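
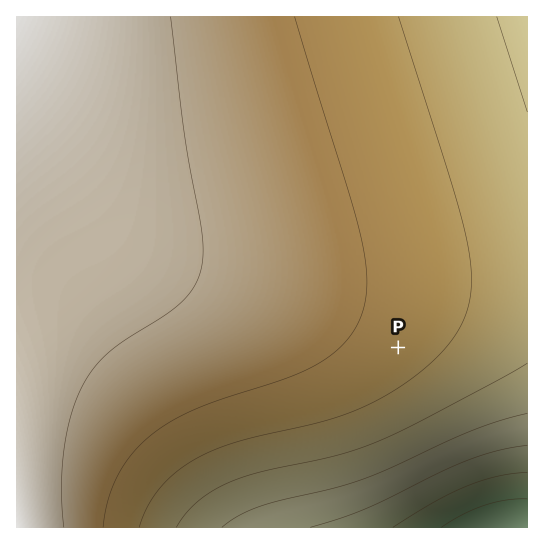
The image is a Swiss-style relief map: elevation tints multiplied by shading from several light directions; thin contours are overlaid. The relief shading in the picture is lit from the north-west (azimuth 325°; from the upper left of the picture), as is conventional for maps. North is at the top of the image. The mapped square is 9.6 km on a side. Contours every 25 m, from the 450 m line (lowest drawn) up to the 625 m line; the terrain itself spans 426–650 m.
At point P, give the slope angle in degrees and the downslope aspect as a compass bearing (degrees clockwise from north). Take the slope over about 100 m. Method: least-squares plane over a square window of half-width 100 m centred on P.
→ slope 1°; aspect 129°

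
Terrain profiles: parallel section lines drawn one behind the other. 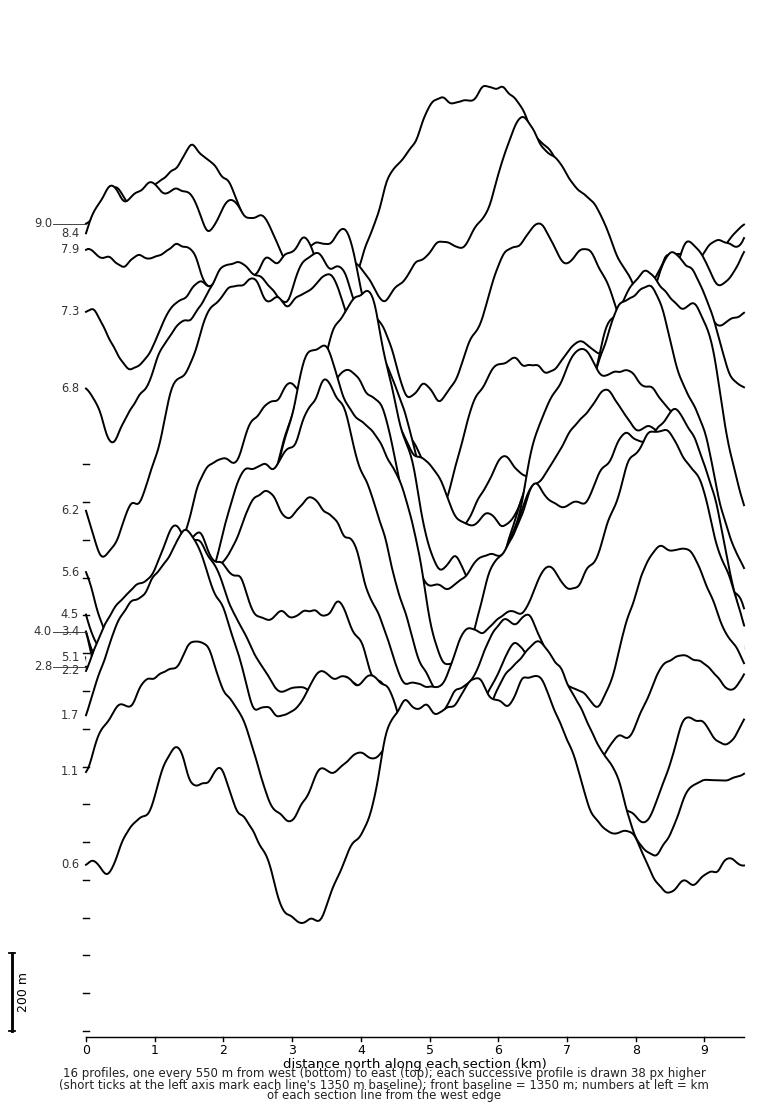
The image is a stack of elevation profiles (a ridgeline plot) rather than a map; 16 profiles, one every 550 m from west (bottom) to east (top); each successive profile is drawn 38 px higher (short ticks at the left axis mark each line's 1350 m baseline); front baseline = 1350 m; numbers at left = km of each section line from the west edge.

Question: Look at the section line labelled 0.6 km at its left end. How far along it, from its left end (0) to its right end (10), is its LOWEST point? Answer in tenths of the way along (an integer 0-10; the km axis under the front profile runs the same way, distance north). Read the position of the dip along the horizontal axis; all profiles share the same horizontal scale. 3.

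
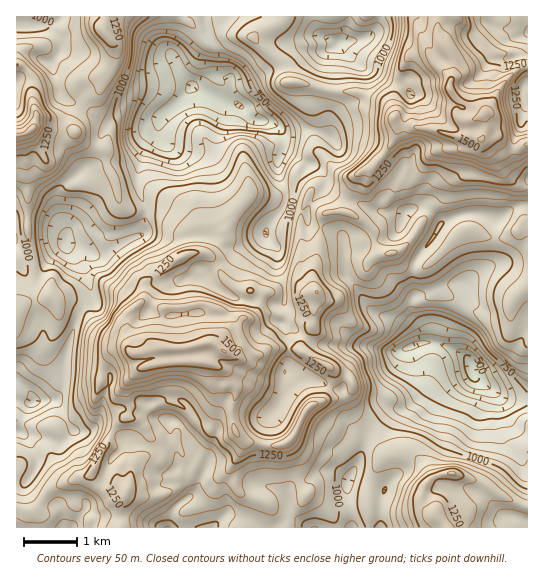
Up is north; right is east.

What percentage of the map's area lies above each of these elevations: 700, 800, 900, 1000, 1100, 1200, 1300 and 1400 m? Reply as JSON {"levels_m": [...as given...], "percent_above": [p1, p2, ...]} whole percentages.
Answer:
{"levels_m": [700, 800, 900, 1000, 1100, 1200, 1300, 1400], "percent_above": [95, 90, 82, 68, 46, 26, 13, 6]}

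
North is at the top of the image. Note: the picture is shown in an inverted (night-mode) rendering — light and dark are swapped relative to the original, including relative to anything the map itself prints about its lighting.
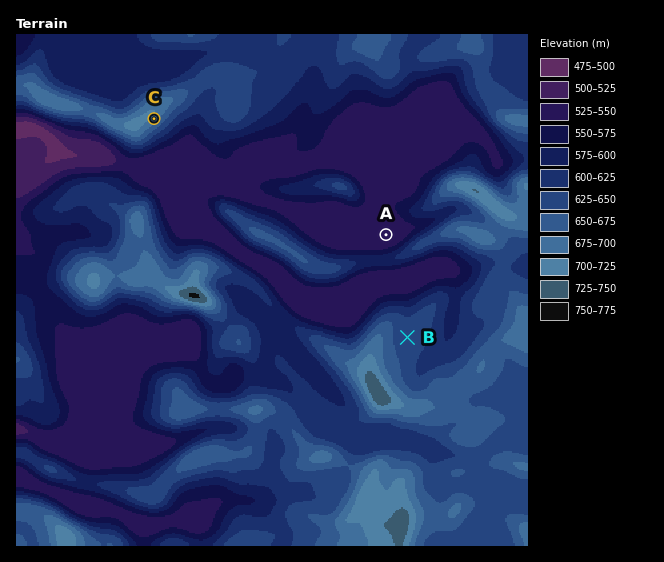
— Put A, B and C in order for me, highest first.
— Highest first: C B A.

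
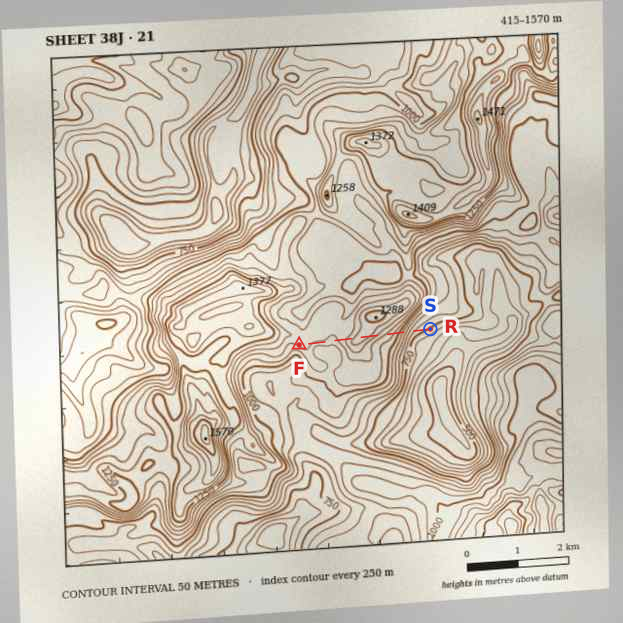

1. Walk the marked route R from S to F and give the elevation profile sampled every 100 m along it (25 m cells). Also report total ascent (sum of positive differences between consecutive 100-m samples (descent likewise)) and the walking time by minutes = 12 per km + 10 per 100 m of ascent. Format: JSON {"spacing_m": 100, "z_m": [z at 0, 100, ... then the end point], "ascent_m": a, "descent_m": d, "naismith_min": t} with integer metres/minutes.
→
{"spacing_m": 100, "z_m": [741, 757, 772, 797, 848, 925, 994, 1045, 1080, 1104, 1133, 1168, 1207, 1232, 1225, 1197, 1160, 1126, 1095, 1075, 1083, 1086, 1083, 1107, 1135, 1116, 1108], "ascent_m": 553, "descent_m": 186, "naismith_min": 86}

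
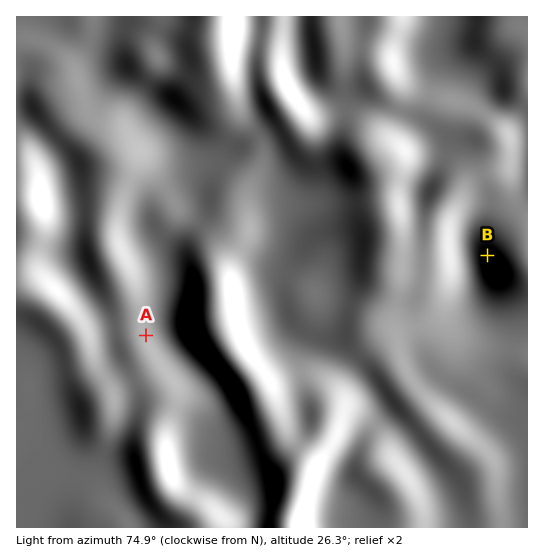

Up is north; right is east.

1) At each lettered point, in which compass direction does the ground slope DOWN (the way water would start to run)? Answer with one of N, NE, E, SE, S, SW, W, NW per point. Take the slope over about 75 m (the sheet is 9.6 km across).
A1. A NE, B W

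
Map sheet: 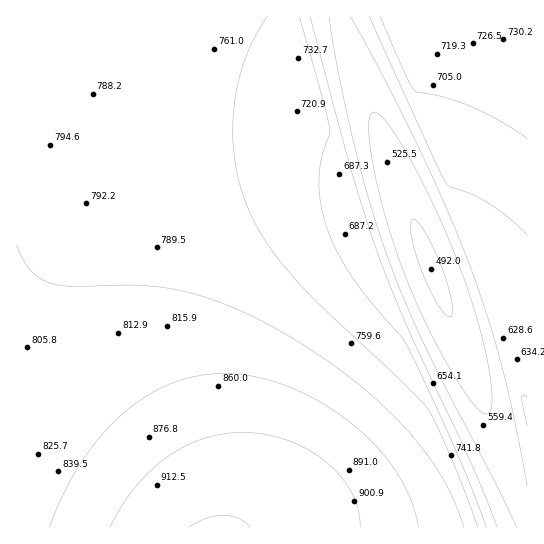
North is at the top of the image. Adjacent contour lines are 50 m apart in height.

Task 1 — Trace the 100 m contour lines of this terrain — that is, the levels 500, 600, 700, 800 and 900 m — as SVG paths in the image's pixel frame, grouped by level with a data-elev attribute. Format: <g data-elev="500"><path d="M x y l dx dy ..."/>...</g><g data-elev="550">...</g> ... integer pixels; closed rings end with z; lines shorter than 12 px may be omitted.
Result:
<g data-elev="500"><path d="M449 317l-6-5-8-12-14-32-10-33-1-12 3-4 5 3 8 12 17 38 9 34 0 9z"/></g><g data-elev="600"><path d="M517 527l-91-179-20-44-16-40-19-56-16-59-16-72-10-60"/><path d="M350 17l31 55 37 74 28 61 23 58 18 52 15 50 12 51 13 68"/></g><g data-elev="700"><path d="M486 527l-30-76-49-105-6-10-28-31-19-26-15-24-11-24-7-25-2-25 2-22 8-24 0-6-7-32-23-80"/><path d="M380 17l25 56 10 18 30 6 26 10 28 14 28 17"/></g><g data-elev="800"><path d="M464 527l-9-24-12-24-15-24-19-22-22-23-25-23-28-21-31-21-30-18-31-16-28-11-27-8-41-6-73 0-24-4-11-5-8-7-7-11-6-14"/></g><g data-elev="900"><path d="M360 527l-2-17-6-17-11-17-16-15-19-12-20-9-21-6-23-2-20 2-20 5-19 8-17 11-16 13-15 16-13 19-12 21"/></g>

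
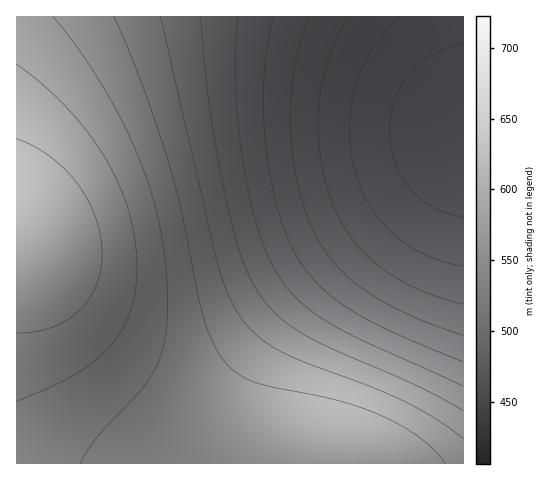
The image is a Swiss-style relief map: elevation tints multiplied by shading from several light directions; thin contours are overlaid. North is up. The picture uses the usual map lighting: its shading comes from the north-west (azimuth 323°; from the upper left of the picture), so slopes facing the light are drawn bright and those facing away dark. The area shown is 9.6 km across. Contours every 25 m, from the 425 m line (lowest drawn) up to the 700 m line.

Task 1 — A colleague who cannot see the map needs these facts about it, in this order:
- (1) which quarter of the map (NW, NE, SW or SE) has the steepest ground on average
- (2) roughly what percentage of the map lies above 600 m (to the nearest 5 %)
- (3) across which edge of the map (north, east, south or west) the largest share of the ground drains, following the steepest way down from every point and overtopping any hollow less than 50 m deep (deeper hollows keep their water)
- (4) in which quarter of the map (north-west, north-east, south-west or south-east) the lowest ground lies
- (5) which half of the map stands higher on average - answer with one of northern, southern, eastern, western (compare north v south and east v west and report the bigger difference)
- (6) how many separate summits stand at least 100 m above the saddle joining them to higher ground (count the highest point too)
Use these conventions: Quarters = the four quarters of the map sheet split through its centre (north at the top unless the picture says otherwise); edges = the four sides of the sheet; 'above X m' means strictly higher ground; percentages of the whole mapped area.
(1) Slopes are steepest in the south-east quarter.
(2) Ground above 600 m makes up about 55 % of the sheet.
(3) Drainage is mainly to the east: more ground falls towards that edge than towards any other.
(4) The lowest point lies in the north-east quarter of the map.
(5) On average the western half of the map is the higher ground.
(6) There is 1 summit with 100 m or more of prominence.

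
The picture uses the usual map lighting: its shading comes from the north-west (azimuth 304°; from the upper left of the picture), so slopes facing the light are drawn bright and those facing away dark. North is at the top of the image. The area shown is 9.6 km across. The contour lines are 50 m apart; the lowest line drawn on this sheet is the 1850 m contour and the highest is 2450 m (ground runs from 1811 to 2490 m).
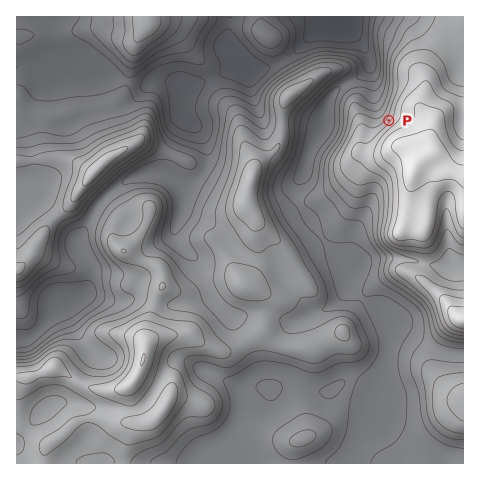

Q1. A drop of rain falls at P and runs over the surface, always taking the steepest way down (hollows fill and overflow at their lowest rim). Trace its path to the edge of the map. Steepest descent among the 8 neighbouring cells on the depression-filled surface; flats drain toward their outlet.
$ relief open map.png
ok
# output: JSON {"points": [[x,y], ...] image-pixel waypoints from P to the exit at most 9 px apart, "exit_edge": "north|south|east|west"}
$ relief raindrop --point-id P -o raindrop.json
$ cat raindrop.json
{"points": [[389, 120], [379, 111], [376, 102], [375, 92], [375, 83], [372, 74], [370, 64], [368, 55], [362, 46], [353, 36], [347, 27], [346, 18], [346, 17]], "exit_edge": "north"}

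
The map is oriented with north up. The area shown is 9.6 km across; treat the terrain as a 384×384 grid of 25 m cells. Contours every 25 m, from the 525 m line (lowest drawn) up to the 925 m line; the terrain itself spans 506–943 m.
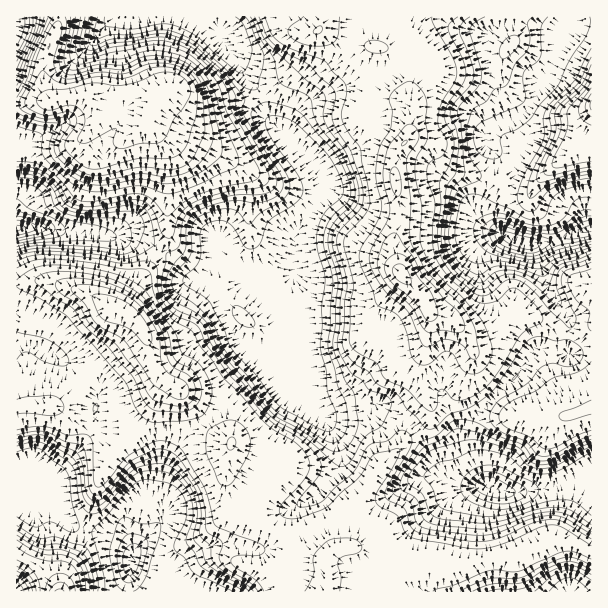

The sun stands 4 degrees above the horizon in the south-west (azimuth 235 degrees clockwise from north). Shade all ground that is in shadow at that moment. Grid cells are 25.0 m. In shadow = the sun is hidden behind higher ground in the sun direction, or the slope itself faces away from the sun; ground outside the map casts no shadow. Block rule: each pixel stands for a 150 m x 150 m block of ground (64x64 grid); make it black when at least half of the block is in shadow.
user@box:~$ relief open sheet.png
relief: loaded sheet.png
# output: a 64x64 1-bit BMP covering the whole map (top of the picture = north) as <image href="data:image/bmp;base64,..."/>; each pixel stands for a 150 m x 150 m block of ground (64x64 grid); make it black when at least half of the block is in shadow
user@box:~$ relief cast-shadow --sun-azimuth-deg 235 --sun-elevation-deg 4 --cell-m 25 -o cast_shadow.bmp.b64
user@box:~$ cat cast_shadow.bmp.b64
<image width="64" height="64" href="data:image/bmp;base64,Qk0+AgAAAAAAAD4AAAAoAAAAQAAAAEAAAAABAAEAAAAAAAACAAATCwAAEwsAAAIAAAAAAAAA////AAAAAAAH+AAAAAAAAAf8AAAAAAAAB/wAAAAAAAA//AAAAAAAAP/+AAAAACAA//8AAAAP/AP//4AAAB/+B///wAAAP/8////gBgB///8PP+AHgP///wA/4ACA////ADgAAAD///8AGAAAAH///QAcAABgf/8AAAAAAPA//AAAAAAB+B/4AAAAAEP8nwAAAAAA7/wYAAAAAAD//AAAAAAAAD/8AAAAAAAAf/wAAAAAABz/+AAAAAAAH//4AAAAAAA///AABgAAAP//8AACDAAA///gAAMMAAD//+AAGYAAAf//wAAdgAAB///AABwAAAP//8AAPAgAB///wAB8PAAP///AA/x4AD///+AD/vgA////4Af/+AP////gD//wD////+Af//I/////wB/////////AP////////8A/////////wD///3/////AH///Af5//8Af//8AAB//4B///wAAAf/gH///AAAAB+Af//8AAAAP4D//zwAAAB/AP//AAAAAP8A//8AAAAD/wB//wAAAG//AD//AAAAX/8AP/4AAAA//wA//gAAAD/+AD//AAAAf/4AD/8AAAB//gAH/wAAAH/8AAP/gH/A//wAAf+Af/H//AAD/4B////8AAP/AD////gAA/MAP///8AAH84A////wAA/7wD////BAD//AH///8EAP/8A=="/>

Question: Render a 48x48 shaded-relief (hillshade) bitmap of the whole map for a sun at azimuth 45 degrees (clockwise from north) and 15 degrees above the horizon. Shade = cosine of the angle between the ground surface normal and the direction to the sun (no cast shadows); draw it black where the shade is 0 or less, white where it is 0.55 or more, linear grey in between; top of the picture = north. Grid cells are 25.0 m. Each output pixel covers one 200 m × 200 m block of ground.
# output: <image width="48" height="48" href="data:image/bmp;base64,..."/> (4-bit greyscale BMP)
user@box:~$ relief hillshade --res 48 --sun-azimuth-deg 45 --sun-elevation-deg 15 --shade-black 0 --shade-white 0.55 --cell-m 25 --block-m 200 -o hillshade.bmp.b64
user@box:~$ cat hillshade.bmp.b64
<image width="48" height="48" href="data:image/bmp;base64,Qk32BAAAAAAAAHYAAAAoAAAAMAAAADAAAAABAAQAAAAAAIAEAAATCwAAEwsAABAAAAAAAAAAAAAAABEREQAiIiIAMzMzAERERABVVVUAZmZmAHd3dwCIiIgAmZmZAKqqqgC7u7sAzMzMAN3d3QDu7u4A////AAA5zduqh3dlMAA2d3eId3d3dmZUM0VmUwJ6vdu5ZndjEANnd3eId3d3dmZkRFZUIEir3tu4VWZCE1d3d3d3d3d3d3h3ZmVDEM3M3bqWRWUyNXdmd3d3d3eImZqZiHZlRv27uYiGRWVDRWZnd3d4h3ibu8u6mYiIrcqJh2d1VmZCNWZ3iId3d4m8zLu7qpqs74iHZEZ2Z2YxRnd4mIh3eJq8u6q7uqvN3Hd3UjZ3d2UQRnd4iIh3eKvMuZrMuZmqqXd3QSZ3dlMAVnd3d4d3eJq7mJq5ZVZ4h3d2MTd3VDADVnd3d4iHd4mph4h0IjNWd3dkEUd2QyAlZnd3eJqYZomId3ZUMxE1Z1UxAld2VCJGZnh3icynZ4mIZmZUMQE1VjIAJGd2ZUVmZ4iIre2XaIiXVWVCABNVVDITVnd3ZlZneJmc79p2Z3eGVmQxEkZmZFVWd3Z2ZVVXeIrf7JdlV3dlVlREVnd3dnd4iHZmQzRoiJ3+qHZUVmVFZ1ZmeId3d3iIh3ZlM0aamc/qh3ZEVTNFd2ZniIh3d4iIh3ZTJHrLq+64d3ZDQzRWdmZniHd4iIiId3ZCNqzLvvuHd3UyNEZmZmVoiHeJl4iHZmQiWLyr78h3d3QRNWZmZlV4iHeIdndmZkIjWcus7Zd3d2QiVndlVUWJiHZmVWZmZBE0e9u92nZ3d2QjV3dURVeph2ZnZXZmQRNWru3eyGeHd3UjV3ZCRoqoh3eZZWZUITaK7/3cl3iHd2UjVmQiaby5h4q4RFVDJHm+7uy5h4h3d3UzVkIVrN3JiKykNWVVebzdzMqYd4d3d3UyRCFK3e7Iit1zVneKvN3Lq6h3d3d3d2QRQxSd3f6orfxmiaq83d3bqpeId3d3d2MCQ0fNzuya3+uaus3u3dy5iGeZd3Z3d1ITVWnMztqt/siKu7y6qZh2ZVm5d2Z4dlM1ZmiqvbmstjJIq1VDREREQ1mXZVZ3d2VXdmeZvKmYMAFGeBERABIzIlh1VEZmd3Z3ZlaJq6h0ISV3ZUQgASMzI1ZUQzRWd3d2REWKq6dkRFeHZUMAAiMzM0VVRDRXmYdjEjWaqoZVZmZVRRAAACNDMzRWZVaLyodRA0eqmIh4h1QzMxEAAkVUQ0Vnd3nOyYYwFFeZiJqph2REM1QhJWZlVWd4iKztqHQQNVeIeKuod2VVZmUzVnZmZniImr7rh1IBVmaIicyXd3VFZ0MjVWd2Z3iJvN7IdTEUZmeJm8uHd3U0VhATRGd3d3eKzeyGVDNFZ2aJm7l3d3U0VDJFRXd3d3ec3cl1VERWd3Z4mZh3d3ZVU1V4iIiHd3iu7cl1VURFZ3d4iId3d4d3ZUWLuqupiIrv/9hlVURFZ3d4eImYeId3ZSSMy8zKms///6dlRERWZ3d3eJqoeHd3ZhN7zMy6vO//+3ZCIzRmZnd3eaunZ3h3ZxNqzcq8ze//uGQAI0Vnd3d3iruXeImHdxJJzLu8vN7Kh1IBVWeHd4d4mqqHeJmHdyJIu7u7u8uYdkAEd3eId3eImZiHeJiHdw=="/>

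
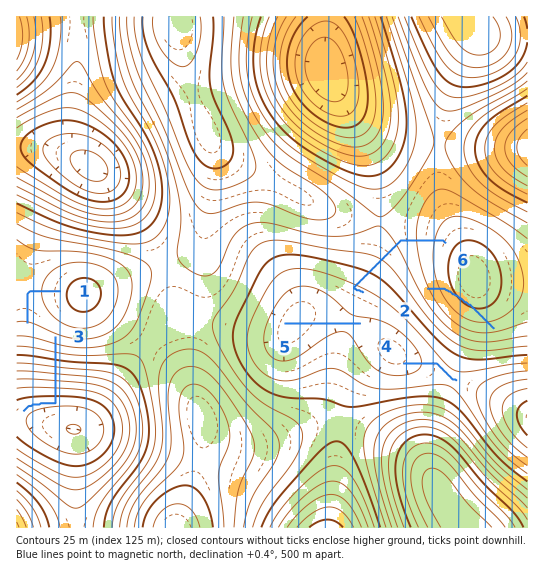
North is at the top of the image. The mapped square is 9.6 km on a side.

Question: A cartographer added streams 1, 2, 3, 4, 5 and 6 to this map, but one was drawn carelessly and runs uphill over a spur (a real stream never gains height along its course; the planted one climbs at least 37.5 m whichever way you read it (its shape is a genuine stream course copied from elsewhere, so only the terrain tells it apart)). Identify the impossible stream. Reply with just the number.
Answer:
2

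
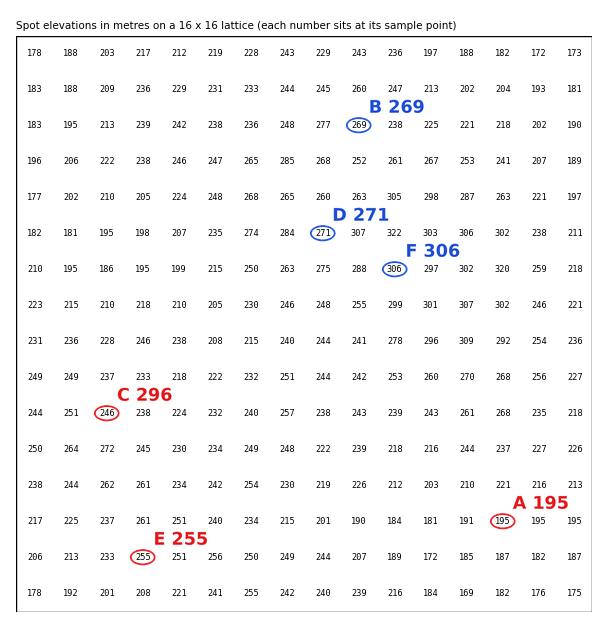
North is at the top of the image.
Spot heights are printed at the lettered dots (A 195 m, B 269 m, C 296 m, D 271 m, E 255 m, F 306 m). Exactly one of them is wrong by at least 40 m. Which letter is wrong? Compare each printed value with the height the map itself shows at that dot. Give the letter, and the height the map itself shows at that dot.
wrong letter C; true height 246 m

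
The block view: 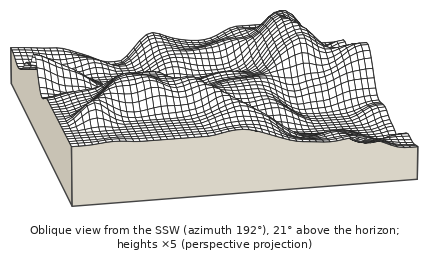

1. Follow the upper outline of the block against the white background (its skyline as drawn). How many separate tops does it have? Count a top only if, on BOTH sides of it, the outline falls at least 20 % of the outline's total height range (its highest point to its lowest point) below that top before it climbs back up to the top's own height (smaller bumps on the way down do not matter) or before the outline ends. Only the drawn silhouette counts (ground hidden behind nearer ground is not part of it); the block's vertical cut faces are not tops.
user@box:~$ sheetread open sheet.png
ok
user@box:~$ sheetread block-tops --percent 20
1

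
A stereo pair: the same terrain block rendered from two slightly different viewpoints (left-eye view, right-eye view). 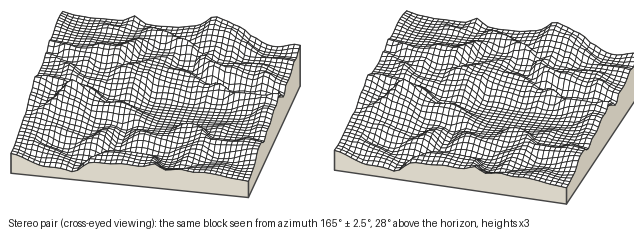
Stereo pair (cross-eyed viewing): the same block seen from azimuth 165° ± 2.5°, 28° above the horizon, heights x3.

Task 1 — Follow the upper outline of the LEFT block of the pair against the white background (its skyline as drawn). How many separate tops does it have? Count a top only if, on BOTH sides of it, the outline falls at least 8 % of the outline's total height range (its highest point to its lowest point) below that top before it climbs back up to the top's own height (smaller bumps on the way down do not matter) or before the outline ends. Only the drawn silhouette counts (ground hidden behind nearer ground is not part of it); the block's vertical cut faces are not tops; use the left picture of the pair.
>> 2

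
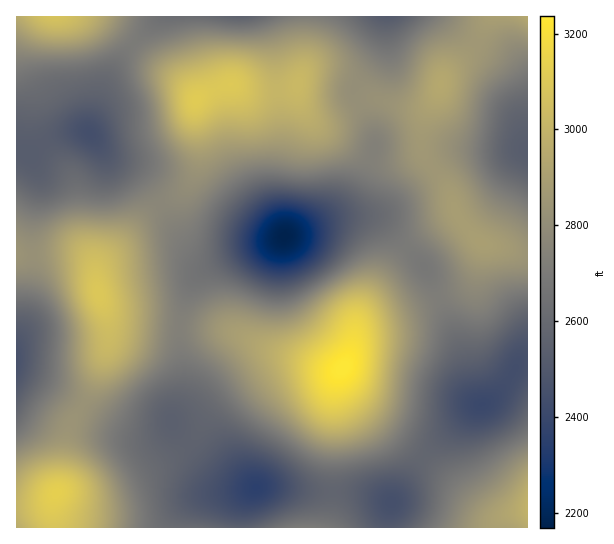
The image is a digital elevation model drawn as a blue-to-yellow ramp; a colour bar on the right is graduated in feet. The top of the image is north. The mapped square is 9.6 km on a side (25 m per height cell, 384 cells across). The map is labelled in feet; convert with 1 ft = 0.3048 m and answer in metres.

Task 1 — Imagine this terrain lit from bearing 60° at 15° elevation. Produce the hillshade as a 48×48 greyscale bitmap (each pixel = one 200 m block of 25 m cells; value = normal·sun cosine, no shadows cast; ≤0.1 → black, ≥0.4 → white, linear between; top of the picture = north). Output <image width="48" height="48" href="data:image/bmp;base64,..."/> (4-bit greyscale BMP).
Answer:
<image width="48" height="48" href="data:image/bmp;base64,Qk32BAAAAAAAAHYAAAAoAAAAMAAAADAAAAABAAQAAAAAAIAEAAATCwAAEwsAABAAAAAAAAAAAAAAABEREQAiIiIAMzMzAERERABVVVUAZmZmAHd3dwCIiIgAmZmZAKqqqgC7u7sAzMzMAN3d3QDu7u4A////AEVniavMzLqqq7u6mZmqq7u7qHZlVmZ3ZVVniavN3Lu7u7u6mIiZmqu7qGVVVWZ3ZVVnmrzd3LuqqqqqmHd4iZqql2VFVnd3ZlVom83u3LqqqZqph2VmeImZhlRFZ3d3ZmZ5rN7+26qpmZmZdkRFVniHdlVWeIh3ZneKve/+y6mZmZmXZDMzRWd3ZmZ3iIh3d4iavN7tuqmZiZiGUyIiNFZmd4iImZiHd4iJq83LqqmYiIh1QyERI1ZniZmZmZmIiHd4mru6qqmYiIdkMiERJFZ4mqqqqqmIh2ZniaqqqqmHd3ZTMiERJGeJq7uquqmId1VmeJmaqqmHd2VDIiISNXiau8u7u6mHZlVmd4iZqpl3dmQzMzIiRniazMzLuph3ZlZmZmeJmph3ZlQzNDMjRnir3d3LqYd3ZlVVVFZ4mZh3ZUMzREM0Vnms3tzLqHd3d1VEMzV4mZmHZUM0REREV4m97ty6mHeIiFRDIjV4qqqXZUREVVVVZ4m93cu6mHiZiFRDIjV5q7qXVERVZmZnd4m93cy6mHiZiFVDISV5q8uXVVVneIh3d3m83cy7mHeJiFVCESR5vMunZWZ4mpmHZni83dy6l2eJmFUyACR5vMyodniau6mHZnm97ty6hmeJmFUxACWKvMy5h4mszLmGZnm97typdmeZiFQxATabzNy6mJq93cqHZ4m97tuodmiIh1UyEkirzNy6mZvO7sqHd4m93cuYZmeIdmZDI2irzMy6maze/sqXd3ms3cqXVWd3ZndUNGmrzMy6mb3v7cqHZmibu7l2RFZ3d4hkRXmrzMypmr3u7bl2VVaJqphkRFZ4iJh1Voq7zMupms3t3KhlRFZ4mYZURWeJmql2eKu7zMqYmszcy5dUM0Z4h2VEVnmaqqqIiru7u7qImry7uoZDM0VndlREZ5qqu7qZmru6qqmImquqqXQyNEVWZlRFaKu7u7upmrupmYh3iaqZl1MiNERVVURFebu7u7uYiaqoiId3iZmYdkIjRERFVURWirzMu7qHeauYd3dmeJmHZTM0VURVVUVnms3cu6l3ibuXZmZVZ4iHZURFVVZmZVZ4q83cuoh3mrqGVVREV4h2ZVVWZniHZVaJq8zLqYiIq7l1REMjVndmZmVWd4mYZVeJqrzLmYiJqpdURDISR3dmZ2ZmeaqYZVeJmru6mHiJmYZERDECV4dmd3ZnmrqXZVeIibu6mHeImHVVVCACWIdniHd4q7qHZmd4iby6mHeIiHZVUxADaId4iId5vLmHd3Z3iry6iHeIiHdlQhAUeIeJmYeKzKmIiHZnmrupiHiId3dlMhE2iYiKqoiKy6mJmHZnmrqYiHd3d3dlQzRomYmbupiau6mqqGVomqmZiHZlVmdmVFaJmZq8y5iau7u7qGVompmZmFRERWd3ZniZmavMy5mazMzLqGZ4mZmZh0M0RWeIiImZmrzMupmrzN3MqGZ4mIiIdjM0Z4maqZmZq83MuZmrzN3MqHd4h3eHZTNFeJmru6qqvN3LqZmrzMzMqXd3dmZ3VQ=="/>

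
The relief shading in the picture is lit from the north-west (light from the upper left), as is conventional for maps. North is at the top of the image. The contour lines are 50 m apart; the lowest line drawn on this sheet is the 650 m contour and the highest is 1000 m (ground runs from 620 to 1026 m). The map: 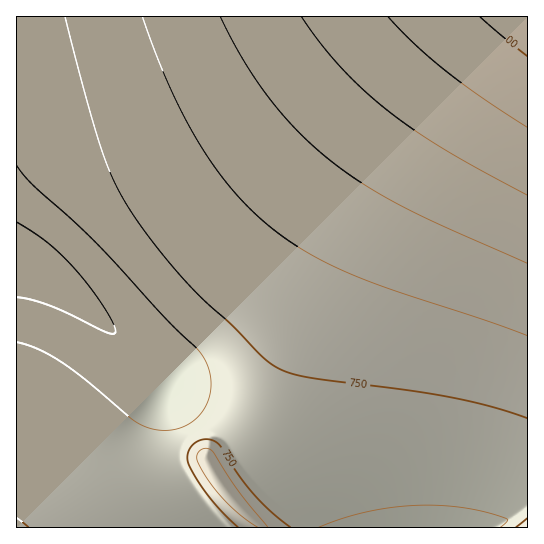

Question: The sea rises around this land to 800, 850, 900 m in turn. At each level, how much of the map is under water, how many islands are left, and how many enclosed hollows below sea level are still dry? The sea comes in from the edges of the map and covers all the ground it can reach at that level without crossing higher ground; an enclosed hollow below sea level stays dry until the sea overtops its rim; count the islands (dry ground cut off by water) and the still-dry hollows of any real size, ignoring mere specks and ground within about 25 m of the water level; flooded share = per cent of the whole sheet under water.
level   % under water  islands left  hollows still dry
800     66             0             0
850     81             0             0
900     91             0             0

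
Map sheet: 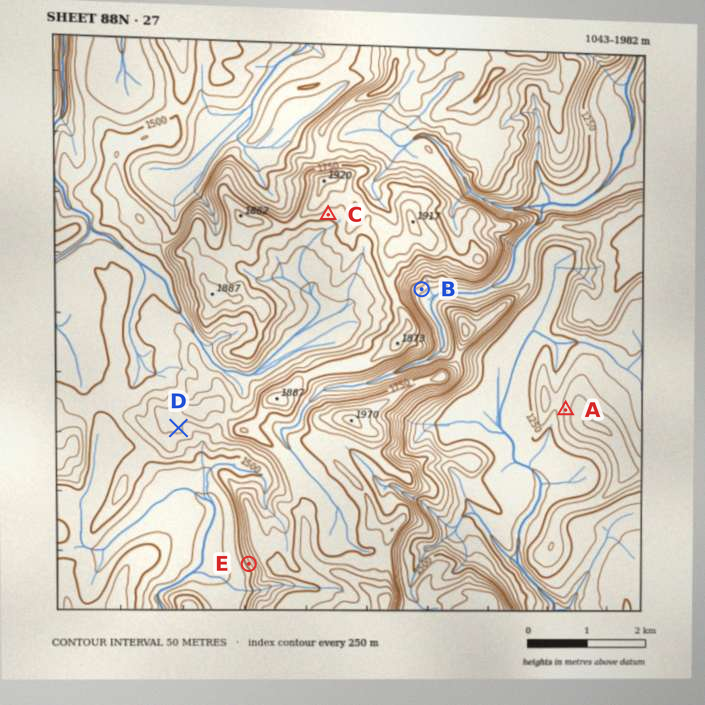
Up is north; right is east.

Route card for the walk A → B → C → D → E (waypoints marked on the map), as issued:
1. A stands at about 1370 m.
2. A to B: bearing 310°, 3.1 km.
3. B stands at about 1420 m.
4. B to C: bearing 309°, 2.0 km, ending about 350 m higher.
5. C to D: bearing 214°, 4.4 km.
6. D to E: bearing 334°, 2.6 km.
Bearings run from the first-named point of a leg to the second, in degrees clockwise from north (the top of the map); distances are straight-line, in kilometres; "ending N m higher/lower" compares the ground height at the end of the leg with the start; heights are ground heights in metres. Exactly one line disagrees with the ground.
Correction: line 6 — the bearing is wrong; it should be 154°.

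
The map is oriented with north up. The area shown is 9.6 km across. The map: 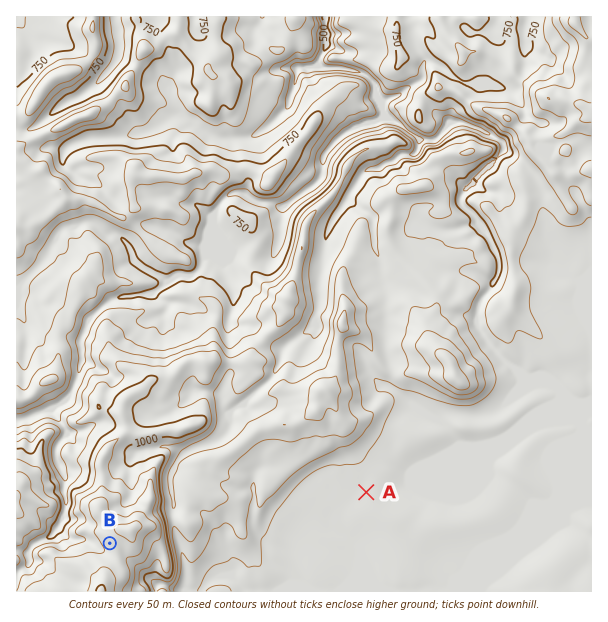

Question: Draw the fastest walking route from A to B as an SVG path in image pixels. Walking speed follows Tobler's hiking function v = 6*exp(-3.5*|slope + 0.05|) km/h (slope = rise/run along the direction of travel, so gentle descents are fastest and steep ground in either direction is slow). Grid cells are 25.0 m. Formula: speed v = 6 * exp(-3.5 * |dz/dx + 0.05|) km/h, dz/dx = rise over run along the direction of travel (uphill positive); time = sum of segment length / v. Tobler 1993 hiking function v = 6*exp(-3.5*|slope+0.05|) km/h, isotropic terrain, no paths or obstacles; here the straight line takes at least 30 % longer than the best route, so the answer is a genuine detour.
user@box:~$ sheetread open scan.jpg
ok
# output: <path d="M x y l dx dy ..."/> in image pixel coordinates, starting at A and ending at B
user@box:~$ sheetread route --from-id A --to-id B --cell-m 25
<path d="M366 492l-76 0-30 15-6-3-5 0-6 3-45 0-6 3-7 0-6 3-3 3-6 3-3-3 0 33-2-1-3 1-7 0-14 8-7 0-21-11-3-3"/>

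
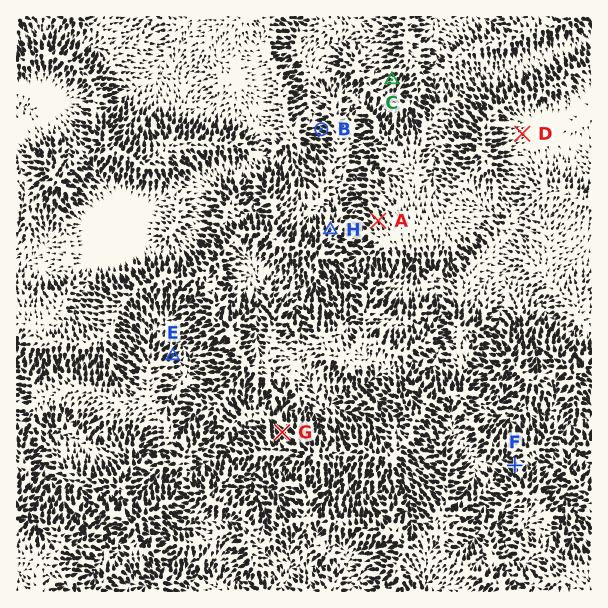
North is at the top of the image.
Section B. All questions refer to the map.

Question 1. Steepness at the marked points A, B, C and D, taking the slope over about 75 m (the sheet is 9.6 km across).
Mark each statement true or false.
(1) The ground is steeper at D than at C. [false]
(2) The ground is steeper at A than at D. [true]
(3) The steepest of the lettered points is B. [true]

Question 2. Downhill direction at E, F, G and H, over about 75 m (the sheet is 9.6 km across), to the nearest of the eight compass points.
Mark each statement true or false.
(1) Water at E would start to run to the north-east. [true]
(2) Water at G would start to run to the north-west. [true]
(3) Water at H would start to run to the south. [false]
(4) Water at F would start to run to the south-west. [false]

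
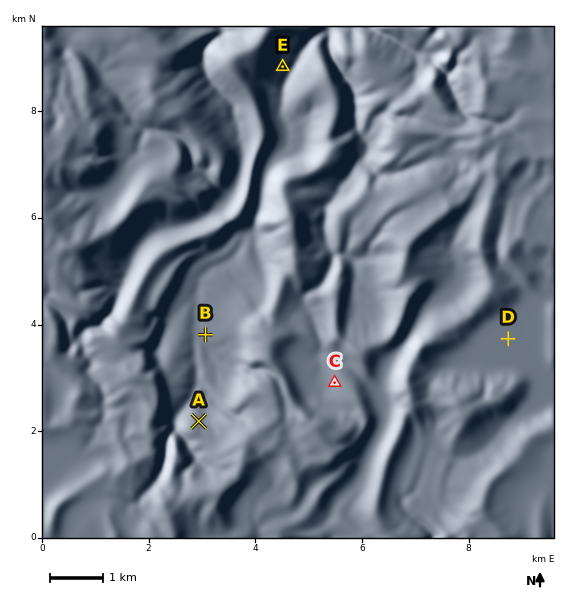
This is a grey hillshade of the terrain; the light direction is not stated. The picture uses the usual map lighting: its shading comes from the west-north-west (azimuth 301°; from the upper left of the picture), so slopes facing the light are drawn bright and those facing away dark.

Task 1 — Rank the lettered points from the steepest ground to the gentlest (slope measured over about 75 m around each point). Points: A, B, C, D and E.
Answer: E A C B D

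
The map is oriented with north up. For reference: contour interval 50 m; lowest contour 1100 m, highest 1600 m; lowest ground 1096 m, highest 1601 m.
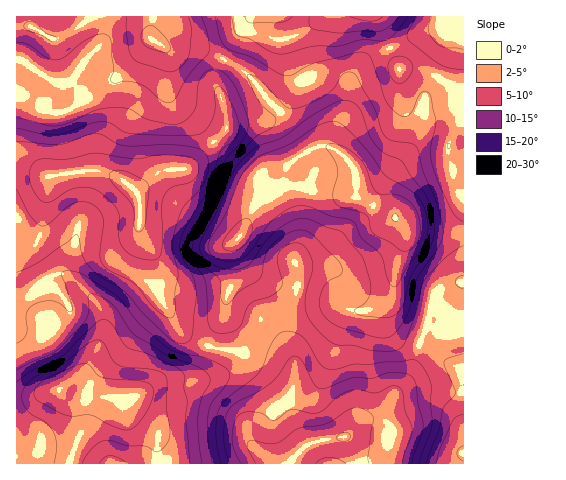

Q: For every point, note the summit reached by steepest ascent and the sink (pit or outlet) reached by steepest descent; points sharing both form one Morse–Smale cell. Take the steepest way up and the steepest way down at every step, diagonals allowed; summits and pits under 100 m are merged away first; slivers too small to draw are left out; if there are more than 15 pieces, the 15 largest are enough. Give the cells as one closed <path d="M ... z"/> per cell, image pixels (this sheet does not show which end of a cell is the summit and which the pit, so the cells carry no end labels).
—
<path d="M328 147l-14 1-23 14-4 4-7 19-26 22-12 27-9 10 2 32-8 18-3 21-15 29 7 4 15 2 38 9 22 13 3 13-6 14 0 7 17 40-15 18 68-1-4-11-9-15 18-16 19-7 27-38 18-50 7-33 7-5 23-7-1-48-15 1-39-3-16-15-37-18 1-22-5-11-12-13z"/><path d="M463 16l-225 0 3 15-17 28 17 9 14 14 9 14 22 20 26 32 20 0 8 4 12 13 5 11-1 22 37 18 16 15 39 3 15-1z"/><path d="M63 274l-13 2-14 14 2 15 11 18-13-6-20-1 1 148 271 0 17-18-17-40 0-7 6-14-3-13-22-13-32-8-28-5-7 21-8 8-32 5-31 19-12 1-7-2-24-2-27-7 25-20 14-27 4-15-2-13-7-13-17-18z"/><path d="M91 170l-42 6-10 61-7 11-16 4 0 63 32 5-10-15-2-15 14-14 13-2 15 9 22 25 4 13-2 13-16 35-26 20 28 7 37 4 14-5 23-15 32-5 8-8 7-20-20-9-12-11-17-30-2-34-18-29 1-25-5-17-11-10-13-7z"/><path d="M224 59l-6 12-1 14 8 23 2 15-1 7-37 36-30 6-24 18 5 10 1 9-1 25 18 29 2 34 17 30 12 11 19 8 16-31 3-21 8-18-2-32 9-10 12-27 26-22 7-19 27-18-8-5-20-27-22-20-9-15-14-13z"/><path d="M152 39l-35 39-16 8-16 12 6 8 5 19 0 43 26 11 12 11 5-1 20-17 30-6 37-36 1-4-3-23-7-18 0-9 6-17-29-11-26 1z"/><path d="M463 282l-22 6-7 5-7 33-18 50-27 38-19 7-18 16 9 15 4 12 106-1z"/><path d="M152 16l-135 0-1 43 8 1 28 20 21 7 12 11 16-12 16-8 34-38z"/><path d="M18 95l-2 1 0 155 8 1 11-7 5-11 9-58 29-5 21 0-4-9 1-37-5-19-6-7-19 13-13 1-18-11z"/><path d="M237 16l-84 0-3 22 18 11 26-1 29 11 18-28z"/><path d="M21 59l-5 1 1 35 11 4 25 14 13-1 19-14-12-11-21-7z"/>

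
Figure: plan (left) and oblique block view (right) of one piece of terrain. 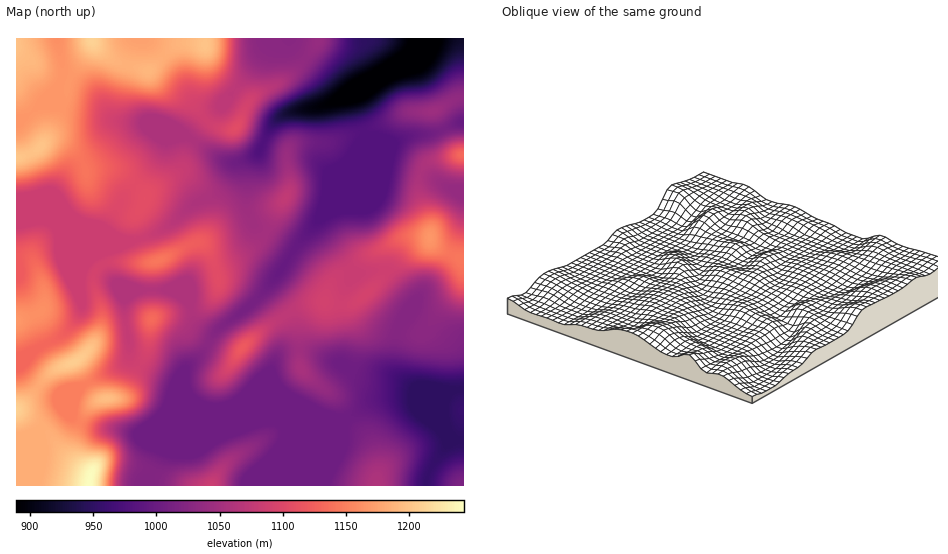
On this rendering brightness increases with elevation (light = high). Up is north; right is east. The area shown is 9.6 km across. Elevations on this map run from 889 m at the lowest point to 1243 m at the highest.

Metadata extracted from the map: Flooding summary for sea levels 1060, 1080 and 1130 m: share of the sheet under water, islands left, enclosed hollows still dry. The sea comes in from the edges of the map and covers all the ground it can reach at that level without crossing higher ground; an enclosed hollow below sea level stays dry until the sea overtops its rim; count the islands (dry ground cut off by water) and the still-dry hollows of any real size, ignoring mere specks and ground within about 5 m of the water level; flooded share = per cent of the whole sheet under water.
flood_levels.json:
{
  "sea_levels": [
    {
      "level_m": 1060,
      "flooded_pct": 50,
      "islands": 1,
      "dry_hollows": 0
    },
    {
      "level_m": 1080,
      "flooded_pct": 60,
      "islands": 1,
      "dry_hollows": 0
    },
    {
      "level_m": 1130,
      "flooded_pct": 82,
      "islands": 1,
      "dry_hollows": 0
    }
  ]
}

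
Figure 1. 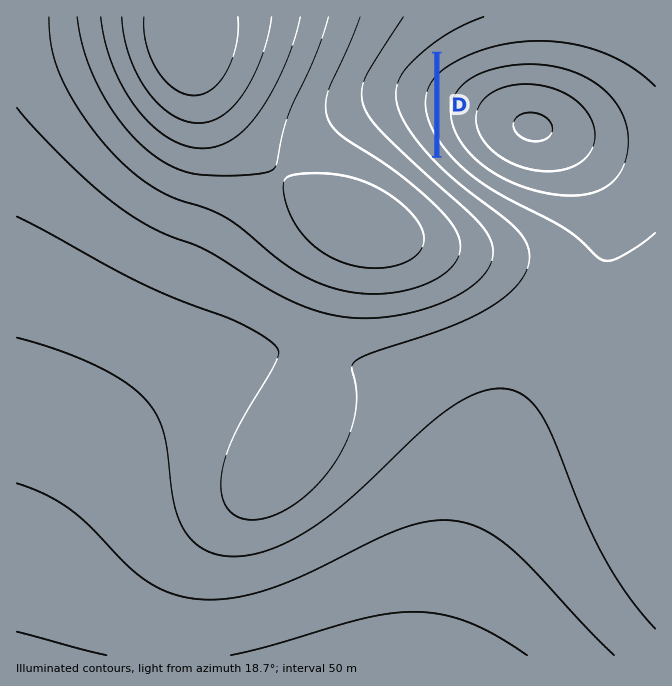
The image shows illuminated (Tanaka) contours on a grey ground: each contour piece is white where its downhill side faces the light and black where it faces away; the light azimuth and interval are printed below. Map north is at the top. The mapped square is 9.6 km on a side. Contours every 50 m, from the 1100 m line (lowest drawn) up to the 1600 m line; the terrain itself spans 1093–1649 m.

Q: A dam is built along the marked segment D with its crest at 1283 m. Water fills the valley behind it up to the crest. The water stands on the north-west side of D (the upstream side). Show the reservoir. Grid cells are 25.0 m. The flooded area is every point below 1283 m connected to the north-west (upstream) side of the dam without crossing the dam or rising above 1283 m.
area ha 40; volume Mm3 7.74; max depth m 48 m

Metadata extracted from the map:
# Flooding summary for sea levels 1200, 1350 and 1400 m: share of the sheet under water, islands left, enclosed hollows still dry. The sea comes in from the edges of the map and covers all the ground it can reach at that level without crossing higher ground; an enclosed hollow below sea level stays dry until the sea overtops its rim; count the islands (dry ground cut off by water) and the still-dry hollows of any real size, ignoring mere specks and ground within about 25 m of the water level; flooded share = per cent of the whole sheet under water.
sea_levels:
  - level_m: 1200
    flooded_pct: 14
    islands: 0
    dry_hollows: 1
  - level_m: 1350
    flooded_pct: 77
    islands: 0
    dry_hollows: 0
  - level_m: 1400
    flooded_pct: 84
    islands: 0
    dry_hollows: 0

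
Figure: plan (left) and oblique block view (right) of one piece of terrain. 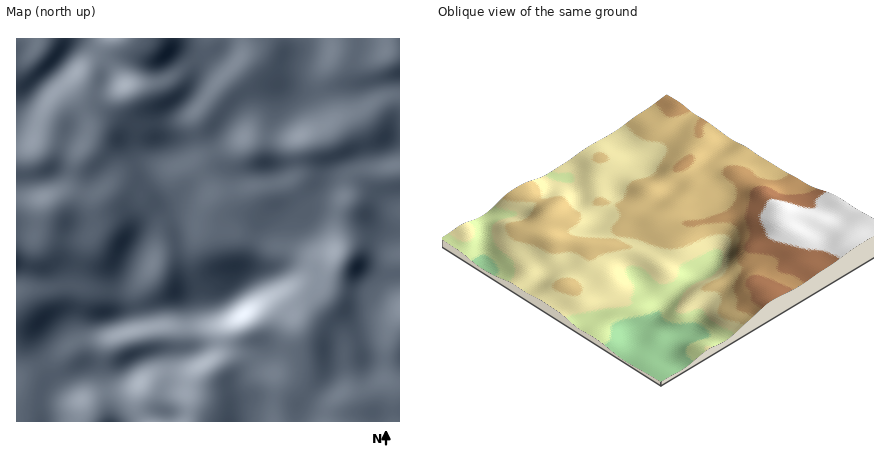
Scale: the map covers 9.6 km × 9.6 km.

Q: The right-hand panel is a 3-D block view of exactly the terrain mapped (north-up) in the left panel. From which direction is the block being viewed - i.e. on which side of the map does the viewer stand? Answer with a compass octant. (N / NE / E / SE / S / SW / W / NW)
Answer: SW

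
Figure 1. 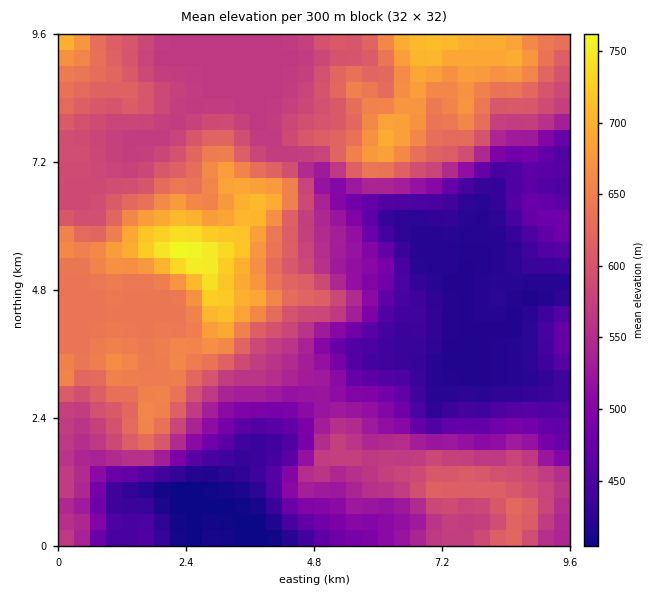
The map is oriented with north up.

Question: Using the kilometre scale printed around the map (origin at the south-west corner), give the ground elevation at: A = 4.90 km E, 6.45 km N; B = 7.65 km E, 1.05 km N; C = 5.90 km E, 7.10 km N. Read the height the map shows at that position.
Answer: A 546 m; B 614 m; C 658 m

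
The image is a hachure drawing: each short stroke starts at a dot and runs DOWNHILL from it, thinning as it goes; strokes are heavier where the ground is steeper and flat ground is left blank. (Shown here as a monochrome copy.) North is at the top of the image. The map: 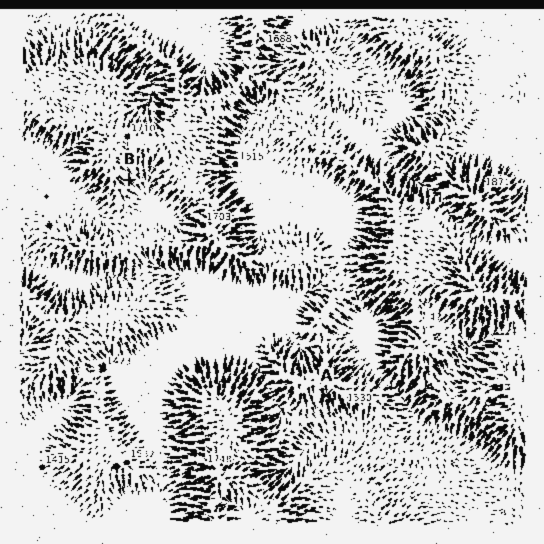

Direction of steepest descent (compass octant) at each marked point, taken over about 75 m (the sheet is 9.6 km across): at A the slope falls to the S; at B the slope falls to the SE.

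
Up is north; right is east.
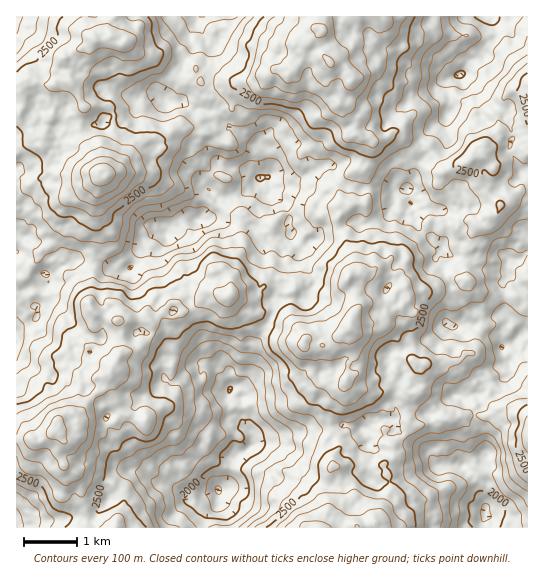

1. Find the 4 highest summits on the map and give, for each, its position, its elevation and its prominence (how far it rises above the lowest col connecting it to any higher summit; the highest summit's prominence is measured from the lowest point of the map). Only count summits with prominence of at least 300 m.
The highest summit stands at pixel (106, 177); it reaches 2955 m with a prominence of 1171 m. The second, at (55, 431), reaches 2927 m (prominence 583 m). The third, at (323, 31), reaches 2925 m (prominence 537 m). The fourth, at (350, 327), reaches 2884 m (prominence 410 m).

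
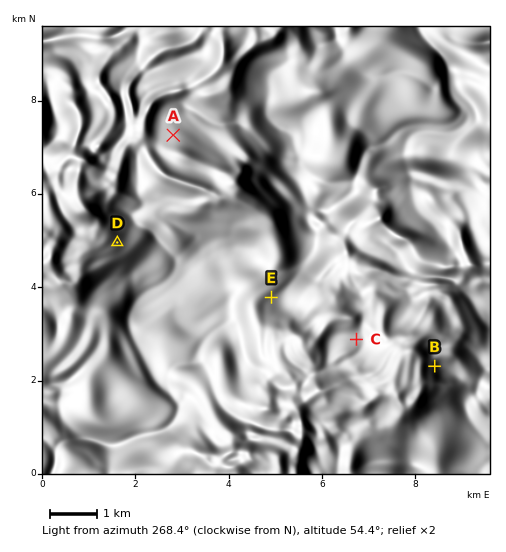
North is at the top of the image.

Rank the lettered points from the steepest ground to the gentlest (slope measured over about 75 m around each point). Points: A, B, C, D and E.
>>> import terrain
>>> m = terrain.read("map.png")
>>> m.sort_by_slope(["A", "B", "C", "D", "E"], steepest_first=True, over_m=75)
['B', 'D', 'E', 'A', 'C']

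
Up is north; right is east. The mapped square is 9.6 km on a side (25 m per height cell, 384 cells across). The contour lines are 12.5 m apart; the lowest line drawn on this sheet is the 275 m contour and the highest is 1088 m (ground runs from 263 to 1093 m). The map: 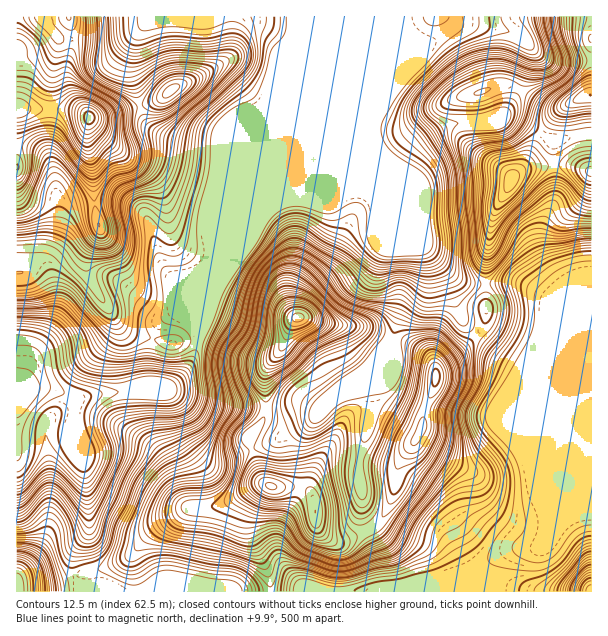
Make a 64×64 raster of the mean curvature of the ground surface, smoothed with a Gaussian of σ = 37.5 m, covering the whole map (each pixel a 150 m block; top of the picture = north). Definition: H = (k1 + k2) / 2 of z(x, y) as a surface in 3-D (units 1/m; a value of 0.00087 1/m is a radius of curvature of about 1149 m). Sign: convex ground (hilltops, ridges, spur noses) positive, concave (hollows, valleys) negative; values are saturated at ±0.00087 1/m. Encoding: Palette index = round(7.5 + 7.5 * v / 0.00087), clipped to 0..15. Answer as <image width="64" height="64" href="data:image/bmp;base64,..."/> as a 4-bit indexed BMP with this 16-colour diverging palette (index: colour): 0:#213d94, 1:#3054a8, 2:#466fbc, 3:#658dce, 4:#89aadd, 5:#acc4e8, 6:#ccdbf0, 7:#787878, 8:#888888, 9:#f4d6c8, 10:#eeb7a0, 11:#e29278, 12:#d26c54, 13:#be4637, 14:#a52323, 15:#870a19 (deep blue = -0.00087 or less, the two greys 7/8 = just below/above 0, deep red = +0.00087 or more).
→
<image width="64" height="64" href="data:image/bmp;base64,Qk12CAAAAAAAAHYAAAAoAAAAQAAAAEAAAAABAAQAAAAAAAAIAAATCwAAEwsAABAAAAAAAAAAlD0hAKhUMAC8b0YAzo1lAN2qiQDoxKwA8NvMAHh4eACIiIgAyNb0AKC37gB4kuIAVGzSADdGvgAjI6UAGQqHAOuZZFd3dUVnd3d3djE4yCNjAAATRVZ3d3d3d3iZmav//LlUZ3VFd0RmVDMyImvYIAAkMhEjREVWd3eIiIh2eM/+yUSMuYrKYyNEVmQ0jLURE3qnQjVlVmZnd4iIdlREn/3JQ3qprfx1RWd4hmi6UTZnv/2FaZZoh3d3d3dmVDOOy5hjRVWM25dmeIh3m8kgW7zv/7isp4mXd3d3dmZlRI2HeIZCAmmpmJiHd3isuCBd//zMy8yWZ4d4h3Znd3ZVekV5unIDi7qZqqiIibunMVz/x2i97IVEZ4mYdneId2ZnNpvLgwWbq6msupmZmIdBSv+2VYztlTJGiYd3d4h3d2cnvcuDJpiKqazbqphmd1NI77dUR963UzRnd3d3d3d3difO2nImhmmZvu3LqHZ5l2fPyGMUr9l1RFZ4iHZ3d4d3Bs/qUSZ2eZiu/cu7qa3th764YwKO65dURniZdmd3h3cEv9lBJoiJmJupdmnN//+4vadSMo3suWVWirp2Z3d3dwOuxzEliZmZmXVCFJ7/7Km8lkI0ncqpdVeby3Zmd3d3E4uVMiRomImpdlMBW+2XiayWUza8qJl2Z6zKdmZ4d3c0eoU0IkZ2aIh3dTNYqFVnnKhkNrupu5dnmqhmZ3eHd0WJdGciNXd4d3iGaKl0NGZ7ynU1irztp3d3dmZneHd3Vpp0dTRXirqHiYaN/oQkdlndlSNpzu26mGZVZXeHd3dXqnV0V5q7u5iYZI7/50aWJb62Iki83u24VEVXd3d3d1i7hWR6zLqqmHYzas78iKcQbMczR4rP+4QiNHd3d3d3WKynZovLmJl1RERURr6niCAq2lVFed/HIAE2d3d3d4dGm6hmeJh3dlIjRUMRfJVoUjW7l1RYzscxATV3d3d4eGRnh1REREMhACMzVlSMgzeENDaahUau/ZZDNGd3d4eIdVZlVDM0NWdQNDNYiM+SFIlSZlVTRY3/24VFV3d4h4dnZmd3ZmVBEQE0VXmb/6QiWqYVd3MVjf/9p1Vld3h4eId3eKqph2VEVCJHmqv/6mMlm4I3dwSO/+yWVmZnd4d4h2ZorLqZmGiqYRe93N//xyJYu0N3A47/ynRFZld3eId3ZVeaqazKmt61Bb7svf/5MSRpklcWr/6YhUVWZnd3h2ZURXiJq7qbztgSi7maz9lURFZ3FUm++1WJh2Zld3iHRERFVmerqIiatzBGVXmsypmImqp1iZrJMWvKhmZneHgzREVmacyWZmdmcDMjab7//93//6aIZpgwStuXZmd3iEVURneM/YVWZXdyMyNq3///7O//t4hUeFJa3JhmZ3d3iIZFeL/6ZXhnd3UUNYz///+nd3mXmVRodoztqGVnd3e8uERp38dXmVd3dxQ1ne7M22MhE1epZGiInO2nVWd3d83JZXrcdGmoR3d3QjWc7ZiZUhESSdt2eHZoqWRFZ3iHvLh3m8gzeZdHd3dwJJ3/uZhkVmVb/YeIUzaFIkZmd3eamHiagySIdVVmd3UDjf/suXialli6dmZEarYjVmVmZniHZ4hTR5dUaIdndxBJ3/2oial0NGZURFaf+lRmVUVVVmVWZ3iql0R5mHd3cASM24ZndlMAABEkVq/9dXdlVDREREVXz/2mNImId3h2Amm6dUVlUld3dBRVj/11Z3d2RGVFZkf//ZUkmodXd3cgabp1RWZkd3d1JVR+/WNXeblmmGaHWP/6cyWah0d4d3Bpu4VGeIV3d3RGZGz+YjV53Ji6mIdY/8cwFqqHR3eHdCipdVaKlXd3c1dme/+DJFe7qtuYhljugwAXqodHd3h3QlUzNYqmd3dzRneL/9hURGir2WVlR8tiACeph0Z3iHd2VGd3V3d3d3Q1eJrP/IUxJZvnM0RHylIzSJiHZHiHeHd3d3d3d3d3cyRomJz/t0EEnfkyIknqRIh4iIdzd4iHh3d3d3d3d3dyNFeYiu/JdDa//FISW/pG3ZiIiHR3h4d4d3d3d4d3dzNDR5ms3dypiu/7URJ++Vn/qIiHdGeIeIeHd3d3iHdTZkNIrN7cy5ib3ukxFK/3bP2YiId0Z4eIiIh3d3eHdGmGRHve/rrKZWiZljEVv9eMynd4h2RniHh4h4d3d3dXqXVXvcu5aMpUVWaGQzbPyKp1RFZ3Y1d3h4h3d3d3d0qnRGrLhlMmumZURJh2Vr/9yDEjRVRDN3h4iHd3d3d3aoZVeIYxAASahlQzy6l2r//5MUeHQzMkd3eHh4iId3dHeJqoUyNFAWmrp0Pcupe///tkjet0REI1d3eHeIh3d1R53/yXd1IBWc//p7qZid/9ymWv/7h1VEVnd3iIeId3c1i+/9zMp1RXrv/+qXVY3ZdVRI3//rhlVnV3d4d3d3d2FXrO7t3LqXeKvv+ZdEnIMRI0au///JZVZHd4eIeHh3dRRovLu83duIZYz3mES7QAFGVovN//2odjV3h3iId4d3QTWKqqvN2nQhOcaIVbxQFYdniZia3/7IQ3h4h3eHiHd0FGiaqruWIAAnp5lUnIRHdVaJmHec//pSd3eId4d4h3dDRomZqWIAAmm7y2JsuGVDNXiIdme+2FNXd4h3h4eId3REVmZ2MABIrf3JNFvJdTI0VmZURYqWZ2Z3iHeHiHd3dlREREQxA4zN+3NFjLmGRERERDM0Z3eJlXeHd3iHh3eIdlRVVmQ2vbvHM2fvuHZVV3Zmd3VWZ5mEd3eId4d3eJmHdniJhlfMma"/>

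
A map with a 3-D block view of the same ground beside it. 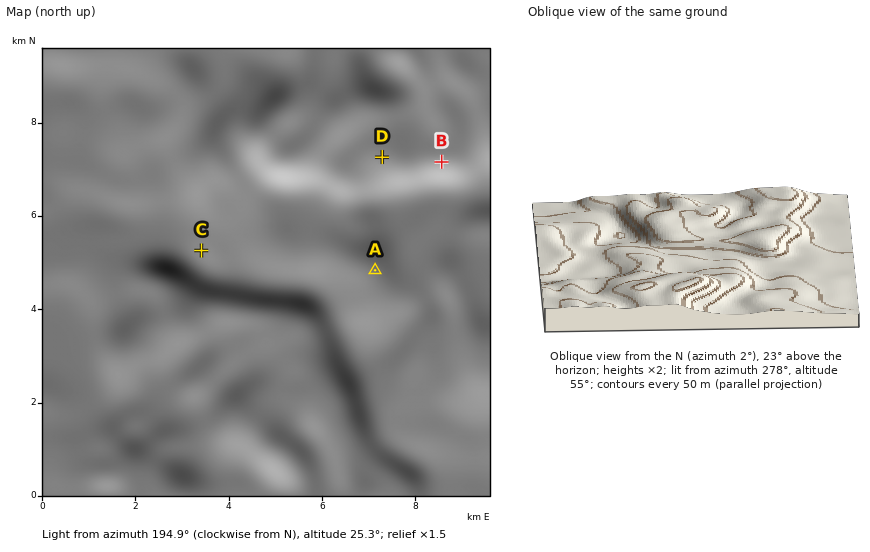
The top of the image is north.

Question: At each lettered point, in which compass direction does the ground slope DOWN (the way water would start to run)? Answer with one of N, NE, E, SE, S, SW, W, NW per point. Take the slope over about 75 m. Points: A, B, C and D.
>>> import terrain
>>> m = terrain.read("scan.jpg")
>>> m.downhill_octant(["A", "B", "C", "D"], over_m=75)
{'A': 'E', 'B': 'S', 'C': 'SW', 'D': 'SE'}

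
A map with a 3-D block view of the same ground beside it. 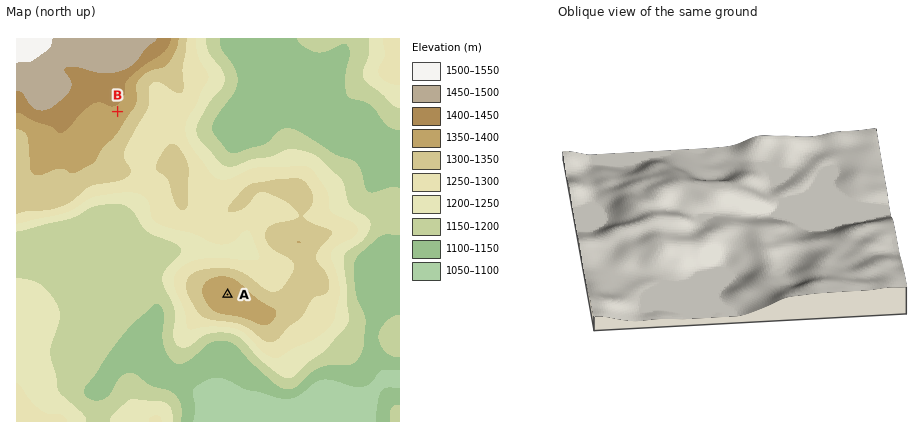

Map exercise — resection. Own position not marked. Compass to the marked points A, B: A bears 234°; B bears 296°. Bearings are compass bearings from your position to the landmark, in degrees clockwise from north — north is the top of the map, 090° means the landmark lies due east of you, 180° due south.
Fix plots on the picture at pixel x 334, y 217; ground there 1260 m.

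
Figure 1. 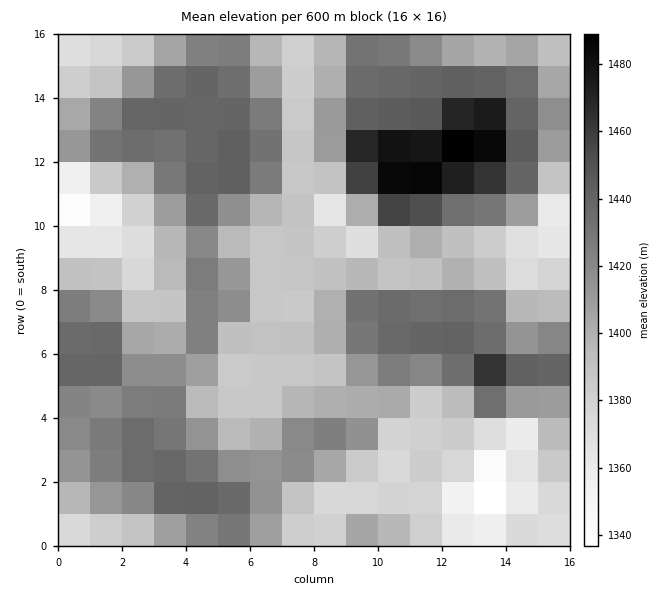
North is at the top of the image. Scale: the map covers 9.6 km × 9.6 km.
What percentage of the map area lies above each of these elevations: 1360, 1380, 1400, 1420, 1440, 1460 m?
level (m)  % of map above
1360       96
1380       85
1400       56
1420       40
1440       11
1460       5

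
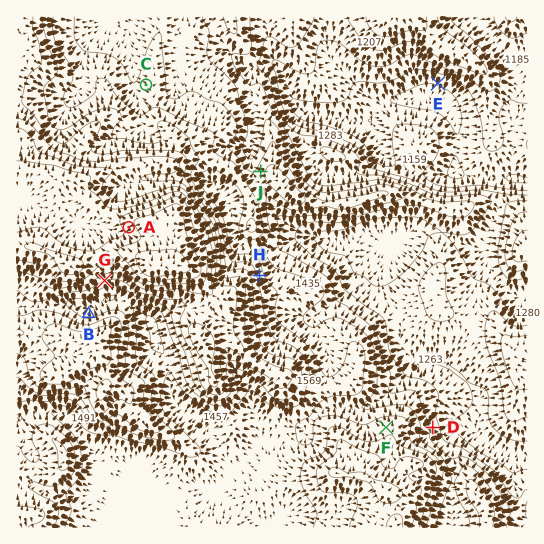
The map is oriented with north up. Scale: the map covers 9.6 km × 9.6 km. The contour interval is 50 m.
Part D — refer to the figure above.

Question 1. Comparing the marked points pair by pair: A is above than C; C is below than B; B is above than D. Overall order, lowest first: D C B A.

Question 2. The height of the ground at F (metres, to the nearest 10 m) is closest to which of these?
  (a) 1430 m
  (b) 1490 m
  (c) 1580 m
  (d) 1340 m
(b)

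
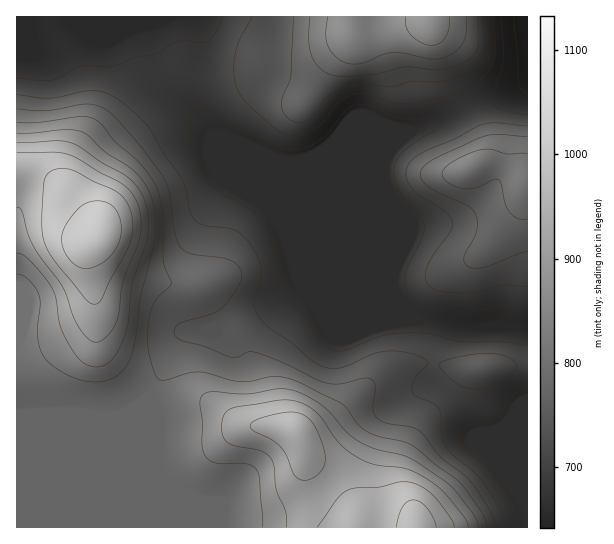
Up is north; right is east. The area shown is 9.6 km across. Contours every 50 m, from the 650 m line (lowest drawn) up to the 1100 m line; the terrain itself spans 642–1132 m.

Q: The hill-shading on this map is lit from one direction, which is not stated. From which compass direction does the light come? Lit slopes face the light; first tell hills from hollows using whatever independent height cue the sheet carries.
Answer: NW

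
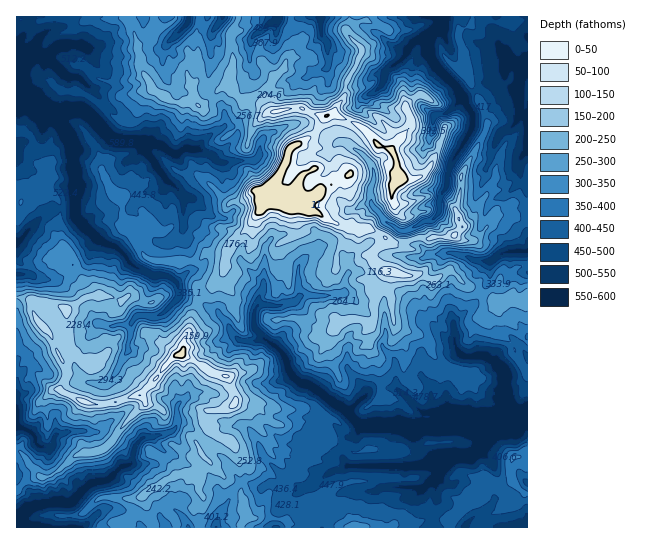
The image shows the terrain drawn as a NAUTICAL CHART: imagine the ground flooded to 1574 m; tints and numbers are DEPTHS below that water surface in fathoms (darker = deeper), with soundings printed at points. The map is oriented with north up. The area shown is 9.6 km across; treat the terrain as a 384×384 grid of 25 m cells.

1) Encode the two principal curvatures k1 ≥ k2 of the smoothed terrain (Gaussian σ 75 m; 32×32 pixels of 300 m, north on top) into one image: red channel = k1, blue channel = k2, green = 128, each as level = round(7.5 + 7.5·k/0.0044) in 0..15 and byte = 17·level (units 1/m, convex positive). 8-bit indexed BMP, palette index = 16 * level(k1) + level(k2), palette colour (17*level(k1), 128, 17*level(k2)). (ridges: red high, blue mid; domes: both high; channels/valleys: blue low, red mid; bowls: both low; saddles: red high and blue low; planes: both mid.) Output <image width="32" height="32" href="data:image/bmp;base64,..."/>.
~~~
<image width="32" height="32" href="data:image/bmp;base64,Qk02CAAAAAAAADYEAAAoAAAAIAAAACAAAAABAAgAAAAAAAAEAAATCwAAEwsAAAABAAAAAAAAAIAAABGAAAAigAAAM4AAAESAAABVgAAAZoAAAHeAAACIgAAAmYAAAKqAAAC7gAAAzIAAAN2AAADugAAA/4AAAACAEQARgBEAIoARADOAEQBEgBEAVYARAGaAEQB3gBEAiIARAJmAEQCqgBEAu4ARAMyAEQDdgBEA7oARAP+AEQAAgCIAEYAiACKAIgAzgCIARIAiAFWAIgBmgCIAd4AiAIiAIgCZgCIAqoAiALuAIgDMgCIA3YAiAO6AIgD/gCIAAIAzABGAMwAigDMAM4AzAESAMwBVgDMAZoAzAHeAMwCIgDMAmYAzAKqAMwC7gDMAzIAzAN2AMwDugDMA/4AzAACARAARgEQAIoBEADOARABEgEQAVYBEAGaARAB3gEQAiIBEAJmARACqgEQAu4BEAMyARADdgEQA7oBEAP+ARAAAgFUAEYBVACKAVQAzgFUARIBVAFWAVQBmgFUAd4BVAIiAVQCZgFUAqoBVALuAVQDMgFUA3YBVAO6AVQD/gFUAAIBmABGAZgAigGYAM4BmAESAZgBVgGYAZoBmAHeAZgCIgGYAmYBmAKqAZgC7gGYAzIBmAN2AZgDugGYA/4BmAACAdwARgHcAIoB3ADOAdwBEgHcAVYB3AGaAdwB3gHcAiIB3AJmAdwCqgHcAu4B3AMyAdwDdgHcA7oB3AP+AdwAAgIgAEYCIACKAiAAzgIgARICIAFWAiABmgIgAd4CIAIiAiACZgIgAqoCIALuAiADMgIgA3YCIAO6AiAD/gIgAAICZABGAmQAigJkAM4CZAESAmQBVgJkAZoCZAHeAmQCIgJkAmYCZAKqAmQC7gJkAzICZAN2AmQDugJkA/4CZAACAqgARgKoAIoCqADOAqgBEgKoAVYCqAGaAqgB3gKoAiICqAJmAqgCqgKoAu4CqAMyAqgDdgKoA7oCqAP+AqgAAgLsAEYC7ACKAuwAzgLsARIC7AFWAuwBmgLsAd4C7AIiAuwCZgLsAqoC7ALuAuwDMgLsA3YC7AO6AuwD/gLsAAIDMABGAzAAigMwAM4DMAESAzABVgMwAZoDMAHeAzACIgMwAmYDMAKqAzAC7gMwAzIDMAN2AzADugMwA/4DMAACA3QARgN0AIoDdADOA3QBEgN0AVYDdAGaA3QB3gN0AiIDdAJmA3QCqgN0Au4DdAMyA3QDdgN0A7oDdAP+A3QAAgO4AEYDuACKA7gAzgO4ARIDuAFWA7gBmgO4Ad4DuAIiA7gCZgO4AqoDuALuA7gDMgO4A3YDuAO6A7gD/gO4AAID/ABGA/wAigP8AM4D/AESA/wBVgP8AZoD/AHeA/wCIgP8AmYD/AKqA/wC7gP8AzID/AN2A/wDugP8A/4D/AJPV9vPCxseWprWT1oG4yLbFuKelx9jGx8jGtseTpoWGk4CAcPfj1NaWhYXIlZTHpnSGh4eWhpaXhZeEp7iVp6j2p4akkJOVpvimhseEpKRzloaVp6ekkqKTgpWUlqamx6X49pV1kpCElLa2tsaUp7aVhpaCkrLB0sLEgti2tcS194Nz9/jYhaDnlJW3lKbIgqeGh6ik1sbXxpV0gYGTyOnWoICklNXXcJCytram2ZSllXV3l7WkuKeV1ubntoSkhbC1pKSCgfSllNKCtqSCg6bHppa4x4BwgYKDlJSFhoaFlPhzpfj2w8TmxaHI1vm1t7fHyKOA5Ne31aSEg4SllZSDtfn1lHS2+NSDgoJy5JWFloWAgdiBtKSjtpWouJaCyJa0krSUo4OG96SEpvf4tKWDkIWl1pSmlLeFl8fJyHDWhoXHpcjYkIWG9ujjhZW22ZCVuLeCp8eDt4XGgpCQg+aFddaWdbjFkqWl+IWDcaGQgKiouIO3tLWWtqeAx4a1pYPYlqaEgbGxyJTot7eg07TWpZe4xrbH1LeVpoDIqJank8e22ISWyXCgcLe1ceeB0sK1t7inlcXVdYWWgpW3l6bmuJak19jX+Pb1gMaWx5WRtZCRgHGFtrV0lZWGtbbH2IGAcpWmmJWncKCRp8eop3HHoqnJpKelxvjl99bHk7aUxLio14SXpJDm9+aTprakgseClqiUltXFkqOTxoBwtsd0mLi4dIGA15V0dKem57aSyIZzhZWTtdXlsoCRxseAkKGFx5aAlci3lreChqa15oSDpXR11vj1oKDl9fi1tZaWyILFcKWmpoaYp5OWknHGxoanxuejpZDDyLBw95Wlp6a4l8eBl6iolZangXO11bbo1tjGhZSkgPi0xpD2c7WUpoentoF115aop4CVx9Z0x9fEtoPGx6eA+Ne1gPWUtKaFhafIgLfYhKeR5dbIhHGiZPaS15TIyID3lvWlwOaStpOVl8iBpce2lKKwkICStPVwx/aThKSAxvaDgPZw95HXc8aUtoL3gZGCc6emlMOz9nCRxuV0c8bmteiQ9ZWQ9KG0l3WUxaKTuLiFdKa4pYOk97SA0vj11bWS9pWw94D3toR1hJWDpLaXppbXx+mjpaXX5ve1leVwlrT44PaAsseHpIWW6OaxlJam+JSWlba3lKaTcpVi9ZSAlcbYloDlhpaUlciTktaVhse3hKiWhNiDpeeVg4LX1nKgpqaA18iGhpSFlKTHg4aG14WTt6dz55LHpca4kXT3uKORkuXUp4d0ppaUtJN0dIbXtoClx5H3gMaTt6aAx+ejtIOBs9WEhYWmt8e1x8fHtsXG5pDnkOa4kYHFo6HmtMXGw8SBx8iluLc="/>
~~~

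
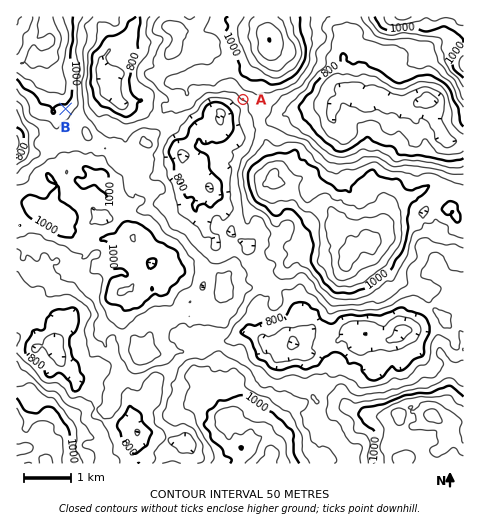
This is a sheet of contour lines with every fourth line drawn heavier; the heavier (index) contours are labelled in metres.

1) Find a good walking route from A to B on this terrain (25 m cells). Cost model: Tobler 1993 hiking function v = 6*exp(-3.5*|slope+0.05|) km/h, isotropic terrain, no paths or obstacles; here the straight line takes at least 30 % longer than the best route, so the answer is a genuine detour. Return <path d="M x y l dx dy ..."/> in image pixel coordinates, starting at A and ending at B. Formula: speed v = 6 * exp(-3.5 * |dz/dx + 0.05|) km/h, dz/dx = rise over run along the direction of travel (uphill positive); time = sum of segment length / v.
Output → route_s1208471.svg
<path d="M243 99l-2-1-4-3-2-1-26 0-5 2-11 12-5 2-2 0-3 1-4 2-3 3-14 7-3 0-2 1-16 0-4 2-13 0-9-4-17 0-23-12-7 0-2-1"/>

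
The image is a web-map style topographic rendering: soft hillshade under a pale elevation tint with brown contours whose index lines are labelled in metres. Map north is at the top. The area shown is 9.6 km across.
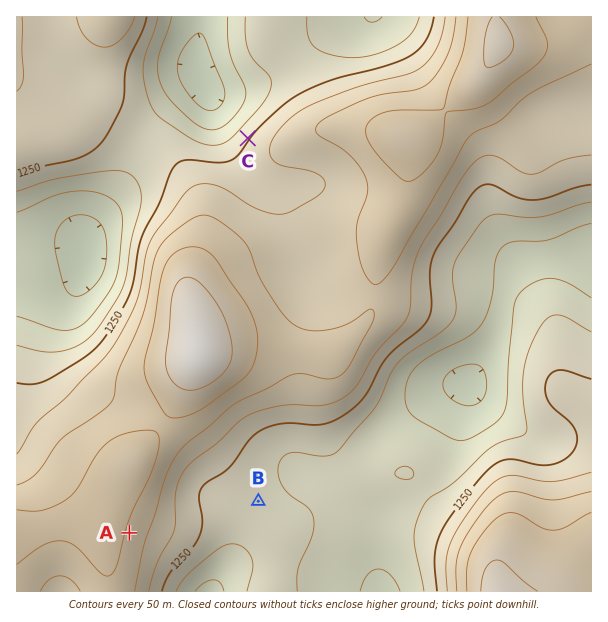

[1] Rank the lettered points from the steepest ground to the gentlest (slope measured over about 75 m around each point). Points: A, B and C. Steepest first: C A B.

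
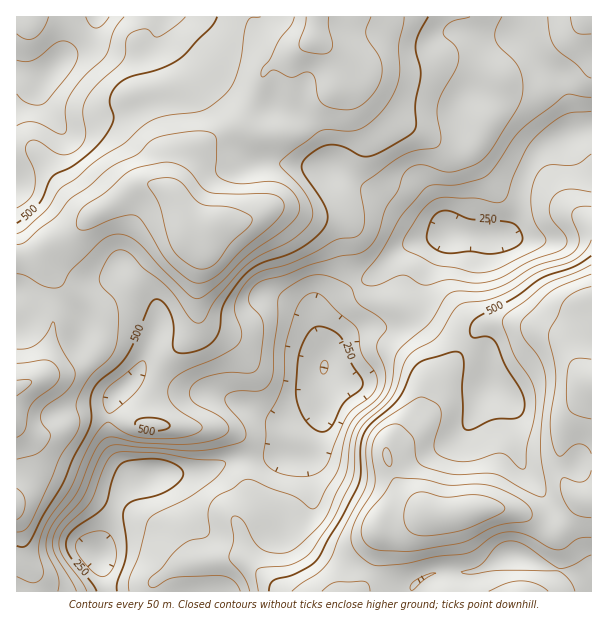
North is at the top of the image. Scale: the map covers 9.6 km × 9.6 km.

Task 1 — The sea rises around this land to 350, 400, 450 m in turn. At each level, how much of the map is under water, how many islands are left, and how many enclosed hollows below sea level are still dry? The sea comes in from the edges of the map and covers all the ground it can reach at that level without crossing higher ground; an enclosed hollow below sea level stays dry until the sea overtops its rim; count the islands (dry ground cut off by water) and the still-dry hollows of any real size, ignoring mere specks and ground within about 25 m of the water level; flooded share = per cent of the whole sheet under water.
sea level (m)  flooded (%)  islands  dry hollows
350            20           0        0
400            31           0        0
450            42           0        0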